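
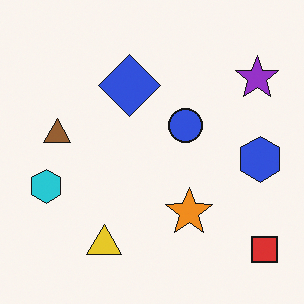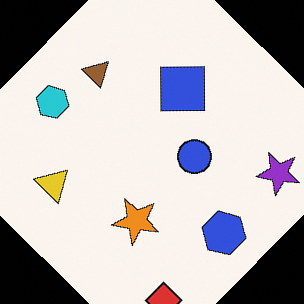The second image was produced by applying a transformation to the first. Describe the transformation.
Rotated clockwise by a large amount — several tens of degrees.

Every shape is tilted by the same angle and the image corners show triangular fill wedges — a whole-image rotation by a non-right angle.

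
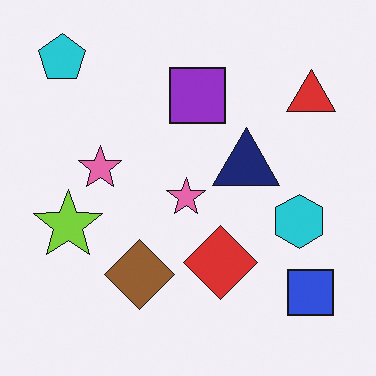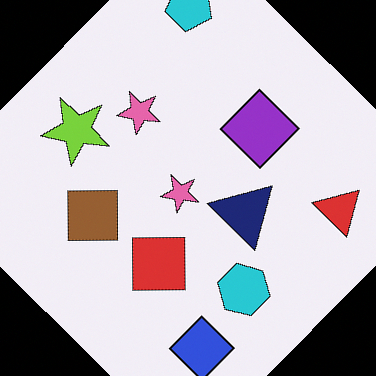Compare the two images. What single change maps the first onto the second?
The transformation is: rotated clockwise by a large amount — several tens of degrees.

Every shape is tilted by the same angle and the image corners show triangular fill wedges — a whole-image rotation by a non-right angle.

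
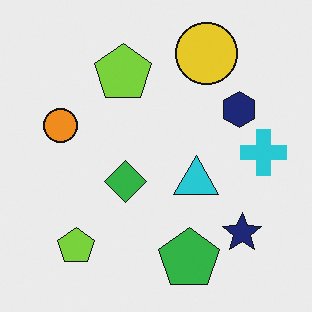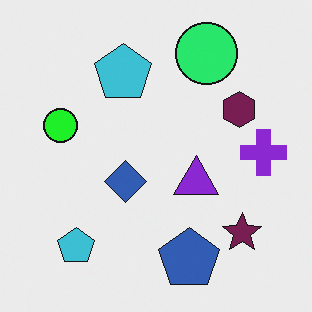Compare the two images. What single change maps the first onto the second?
This is the original image hue-shifted noticeably.

Every shape's color has rotated by the same amount around the hue wheel — a uniform hue shift.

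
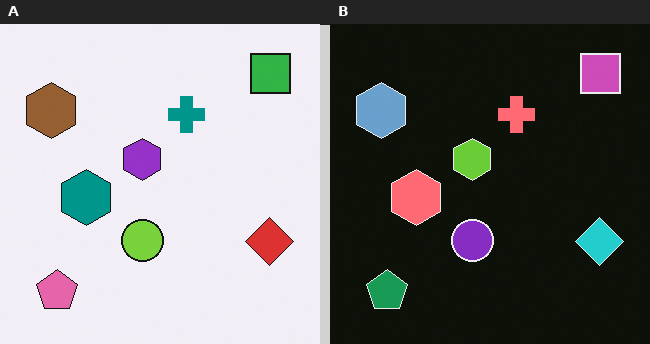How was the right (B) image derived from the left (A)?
The right (B) image is the left (A) color-inverted (negative).

The light background has become dark and every shape's color is its complement — a photographic negative.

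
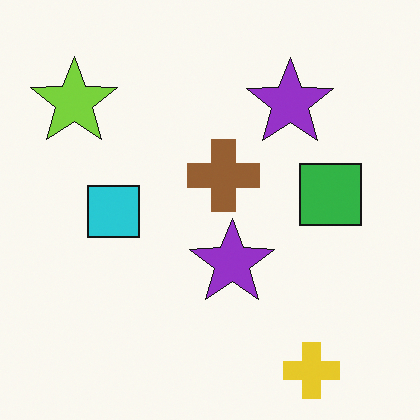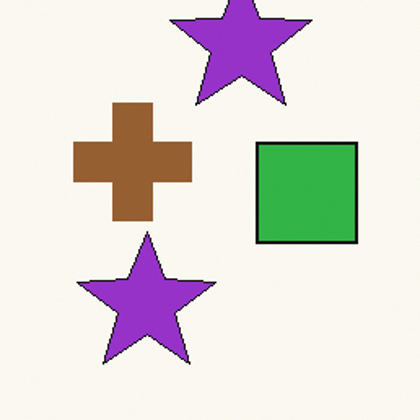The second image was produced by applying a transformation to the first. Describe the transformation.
The second image is the first cropped tightly and scaled back up.

The visible shapes are larger and the field of view is narrower; shapes near the original edges may be partly or wholly outside the frame — a crop-and-rescale.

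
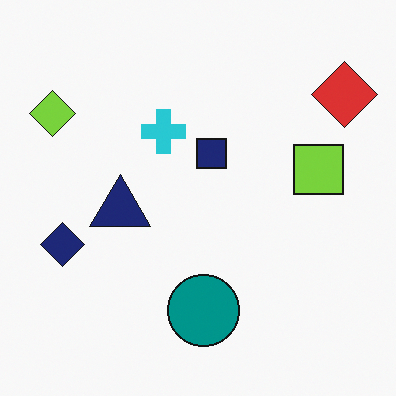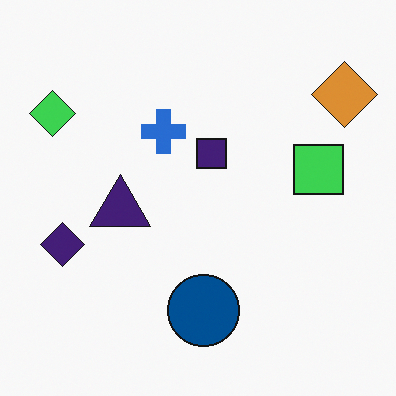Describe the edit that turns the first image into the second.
Hue-shifted by a small amount.

Every shape's color has rotated by the same amount around the hue wheel — a uniform hue shift.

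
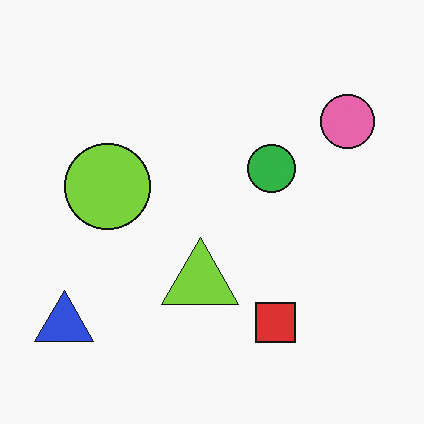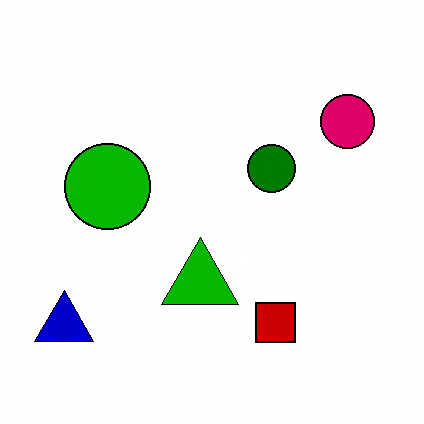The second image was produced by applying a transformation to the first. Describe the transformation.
The image was given much higher contrast.

Tones are pushed away from mid-grey across the whole image — a global contrast change.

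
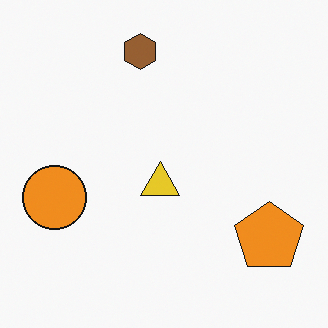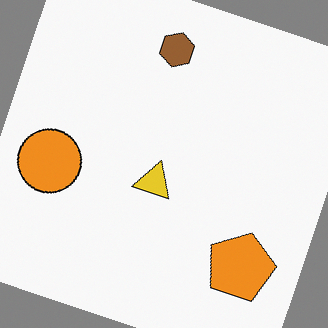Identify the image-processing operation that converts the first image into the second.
The transformation is: rotated clockwise by a clearly visible amount.

Every shape is tilted by the same angle and the image corners show triangular fill wedges — a whole-image rotation by a non-right angle.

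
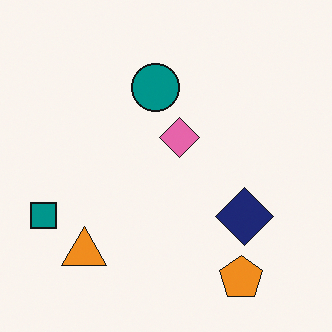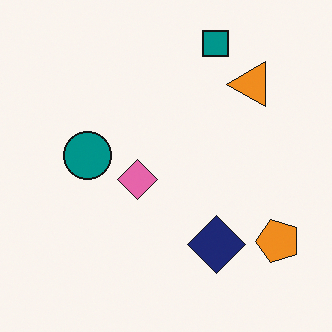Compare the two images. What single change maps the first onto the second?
It was transposed (reflected across the top-left ↔ bottom-right diagonal).

Shapes have swapped their row and column positions — what was in the top-right is now in the bottom-left — a diagonal reflection.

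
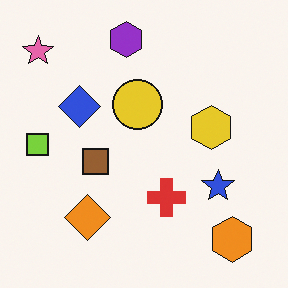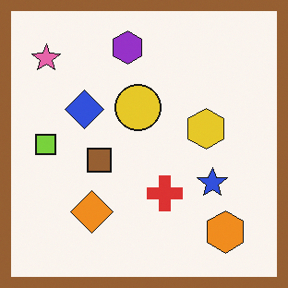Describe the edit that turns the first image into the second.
The image was framed with a brown border.

A solid brown frame runs around the edge of the second image, with the content slightly shrunk inside it.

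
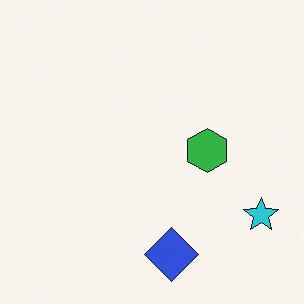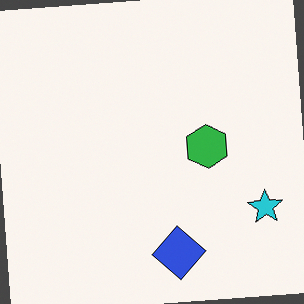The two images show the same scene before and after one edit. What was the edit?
It was rotated counter-clockwise by a slight angle.

Every shape is tilted by the same angle and the image corners show triangular fill wedges — a whole-image rotation by a non-right angle.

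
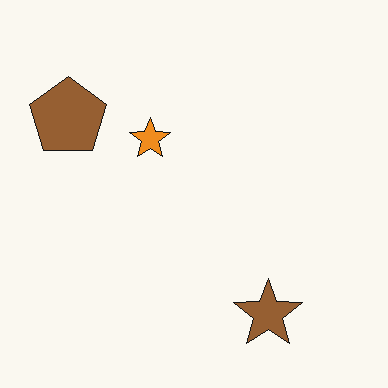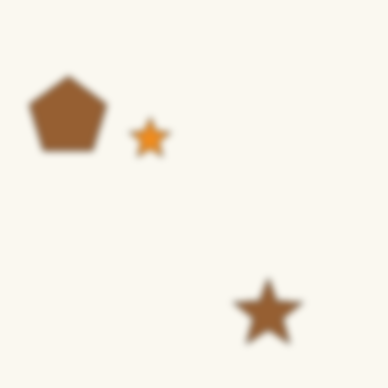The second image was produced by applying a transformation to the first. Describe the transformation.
The image was noticeably gaussian-blurred.

Shape edges and outlines are uniformly softened across the whole image.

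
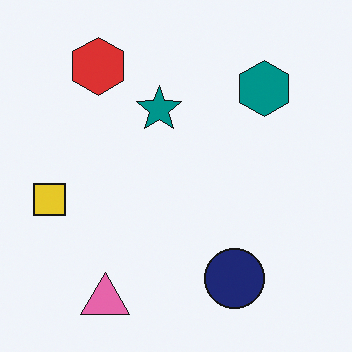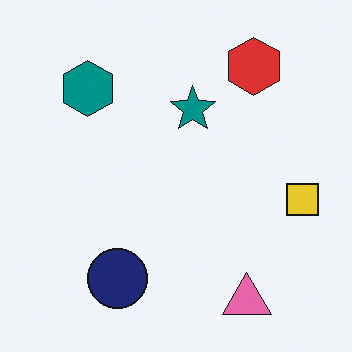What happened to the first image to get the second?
It was flipped horizontally (left ↔ right).

The yellow square is in the left of the first image and the right of the second — shapes on opposite sides of the vertical midline have swapped in a mirror flip.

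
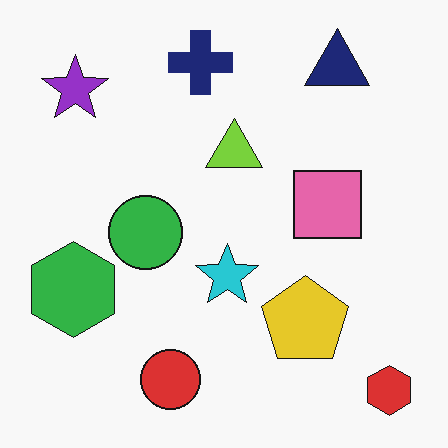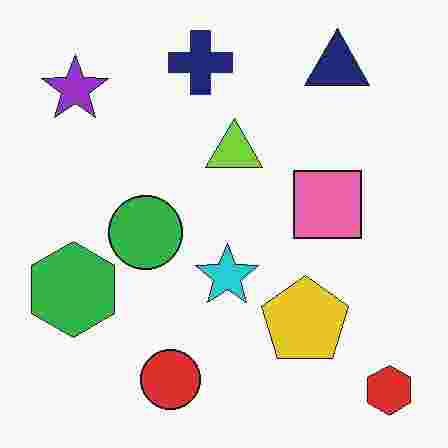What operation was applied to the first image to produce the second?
This is the original image heavily JPEG-compressed with obvious blocking artifacts.

Blocky 8×8 compression artifacts appear around shape edges and the flat background shows ringing — characteristic JPEG degradation.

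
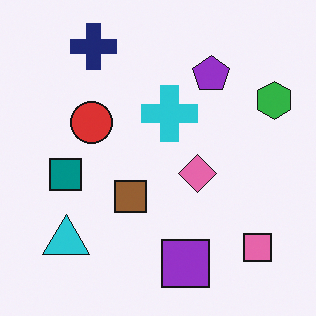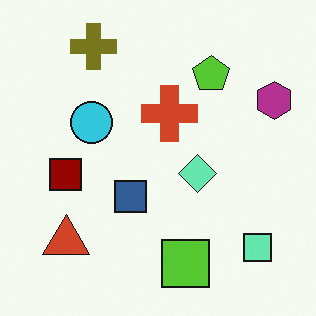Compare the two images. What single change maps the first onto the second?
It was hue-shifted by a large amount.

Every shape's color has rotated by the same amount around the hue wheel — a uniform hue shift.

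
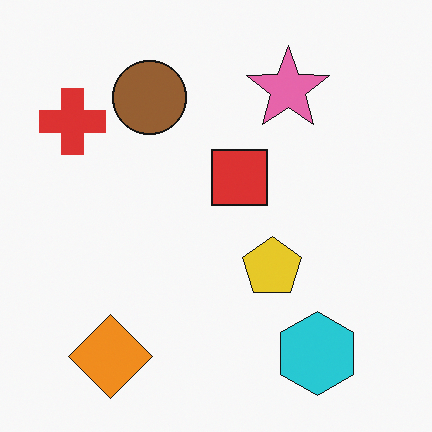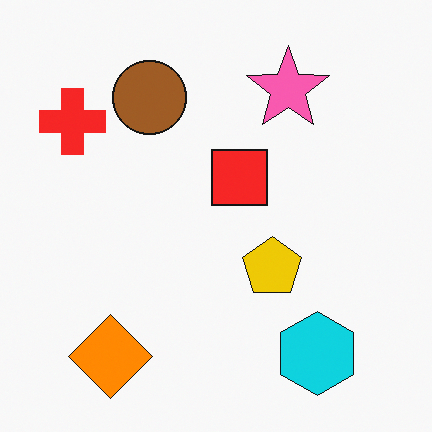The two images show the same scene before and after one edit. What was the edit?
It was slightly oversaturated.

All colors are more vivid — a global saturation change.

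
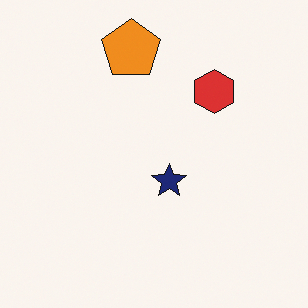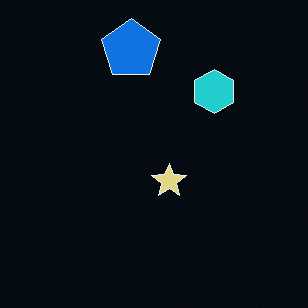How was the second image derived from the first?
This is the original image color-inverted (negative).

The light background has become dark and every shape's color is its complement — a photographic negative.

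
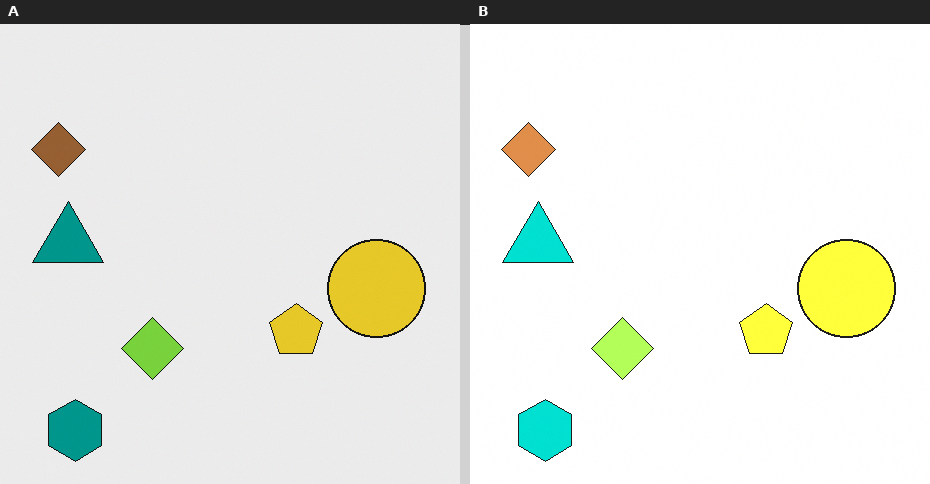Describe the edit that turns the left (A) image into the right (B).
It was substantially brightened.

Every pixel — background and shapes alike — is uniformly brightened.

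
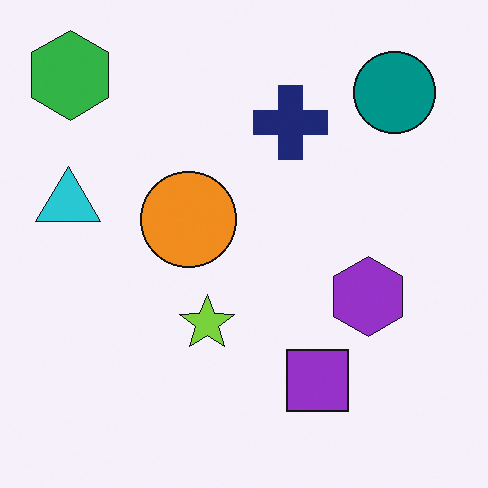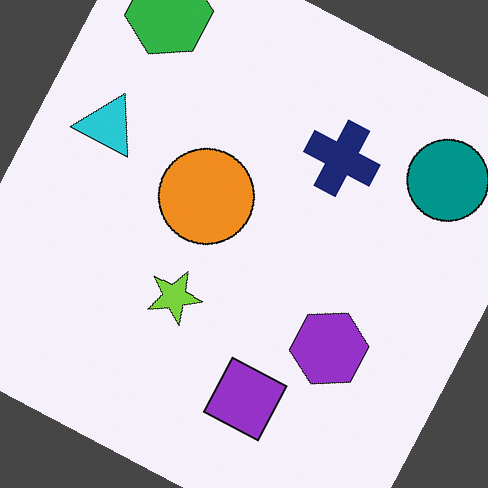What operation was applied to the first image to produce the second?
The second image is the first rotated clockwise by a clearly visible amount.

Every shape is tilted by the same angle and the image corners show triangular fill wedges — a whole-image rotation by a non-right angle.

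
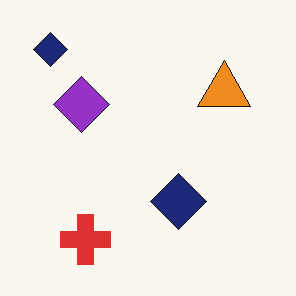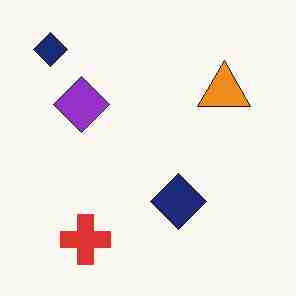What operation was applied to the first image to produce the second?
Heavily JPEG-compressed with obvious blocking artifacts.

Blocky 8×8 compression artifacts appear around shape edges and the flat background shows ringing — characteristic JPEG degradation.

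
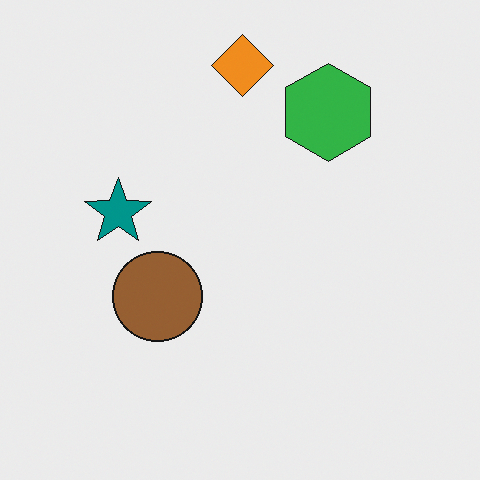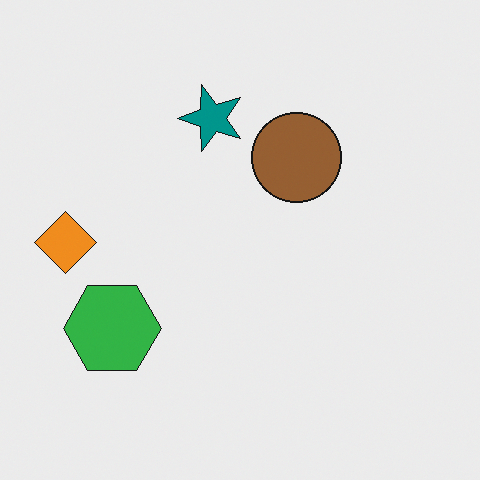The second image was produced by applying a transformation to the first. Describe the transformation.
It was transposed (reflected across the top-left ↔ bottom-right diagonal).

Shapes have swapped their row and column positions — what was in the top-right is now in the bottom-left — a diagonal reflection.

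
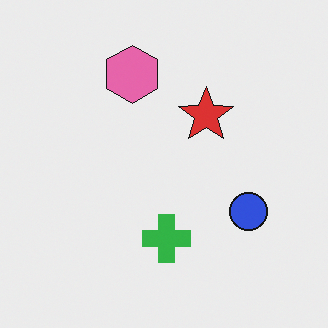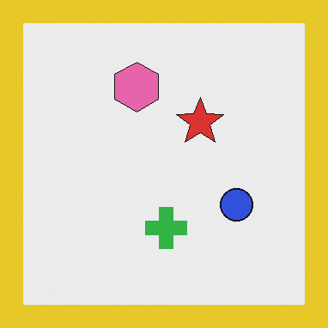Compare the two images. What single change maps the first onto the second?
The second image is the first framed with a yellow border.

A solid yellow frame runs around the edge of the second image, with the content slightly shrunk inside it.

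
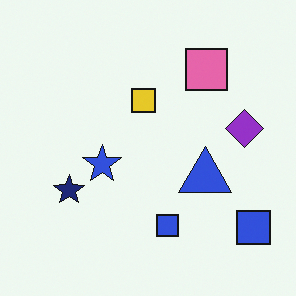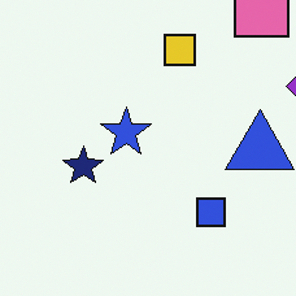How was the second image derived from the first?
This is the original image cropped to a modestly smaller region and rescaled.

The visible shapes are larger and the field of view is narrower; shapes near the original edges may be partly or wholly outside the frame — a crop-and-rescale.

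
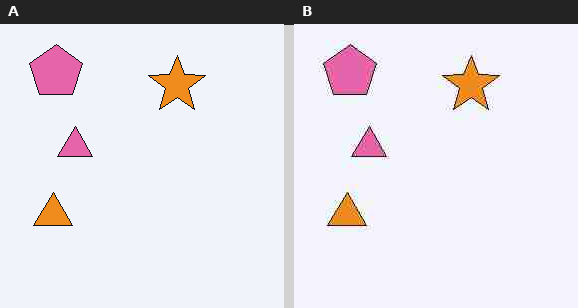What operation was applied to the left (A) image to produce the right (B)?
The transformation is: degraded with heavy JPEG compression.

Blocky 8×8 compression artifacts appear around shape edges and the flat background shows ringing — characteristic JPEG degradation.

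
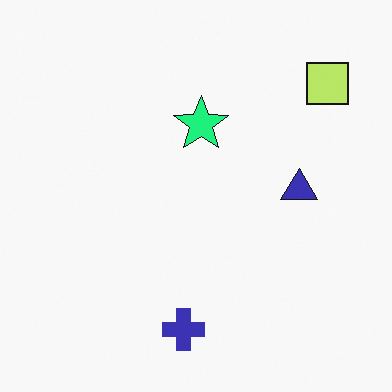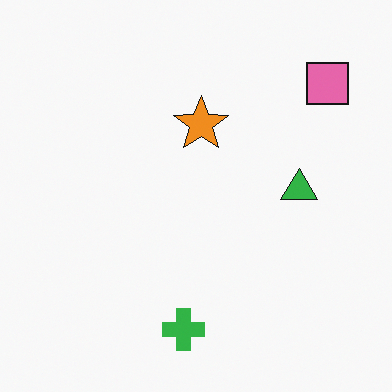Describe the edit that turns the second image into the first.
The transformation is: hue-shifted through roughly a third of the color wheel.

Every shape's color has rotated by the same amount around the hue wheel — a uniform hue shift.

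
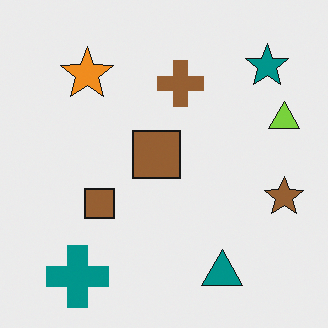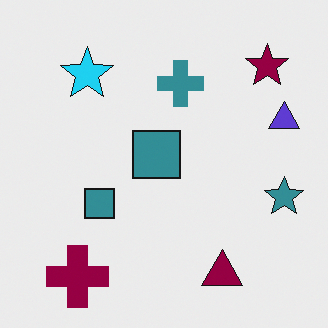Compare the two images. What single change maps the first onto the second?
The image was hue-shifted through roughly half the color wheel.

Every shape's color has rotated by the same amount around the hue wheel — a uniform hue shift.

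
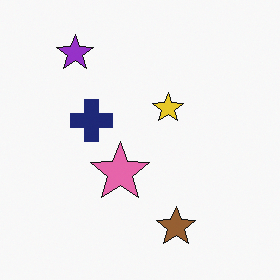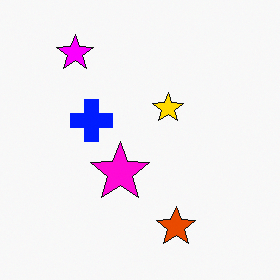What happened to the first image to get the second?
The image was made much more vivid (saturation change).

All colors are more vivid — a global saturation change.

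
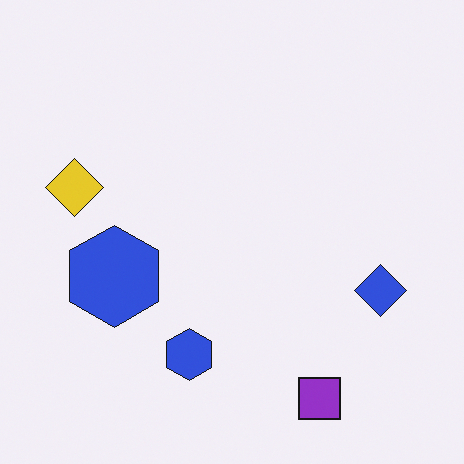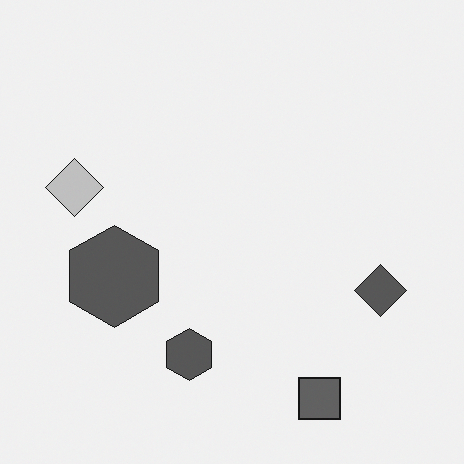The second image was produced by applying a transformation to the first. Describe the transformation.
The second image is the first converted to grayscale.

All color is removed — every shape is now a shade of grey.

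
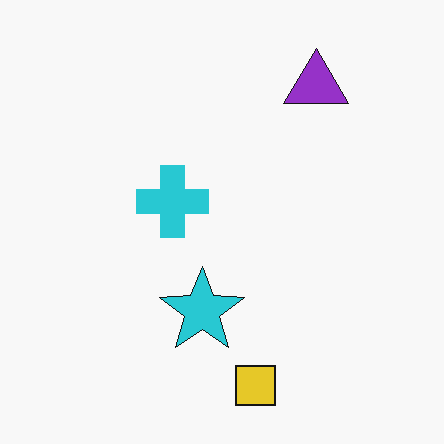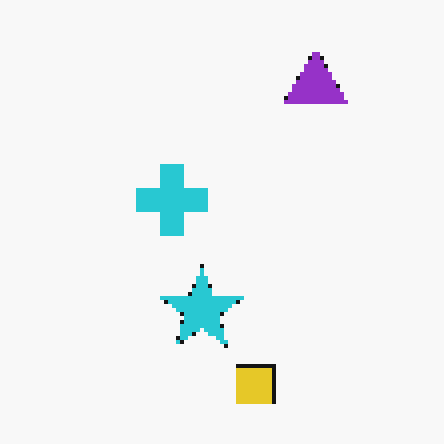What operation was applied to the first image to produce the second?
The second image is the first mildly pixelated.

Shapes are reduced to large square blocks; fine edges and outlines are lost — a downscale-then-upscale (mosaic) effect.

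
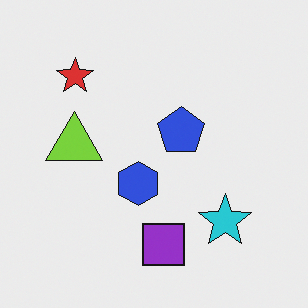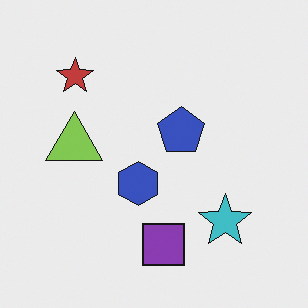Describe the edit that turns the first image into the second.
This is the original image slightly desaturated.

All colors are more muted and greyish — a global saturation change.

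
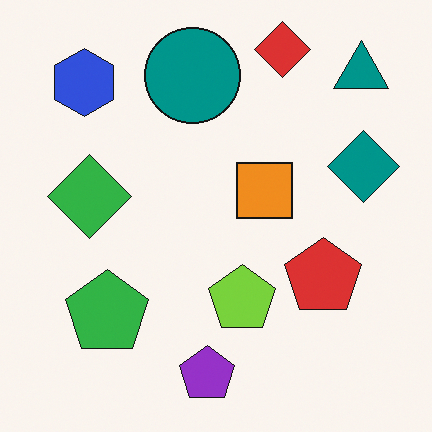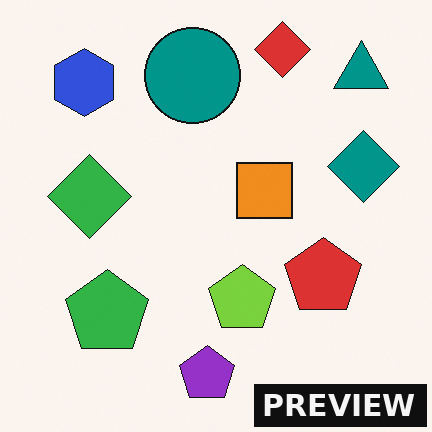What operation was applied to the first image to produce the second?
The transformation is: watermarked with the text "PREVIEW" in the lower-right corner.

A dark label reading "PREVIEW" appears in the lower-right corner.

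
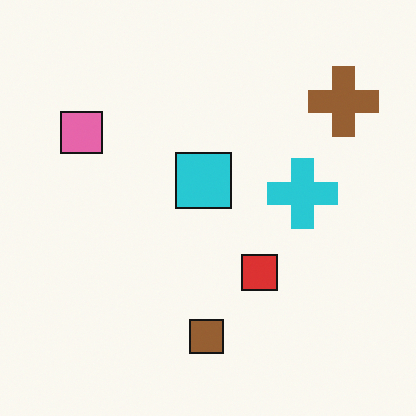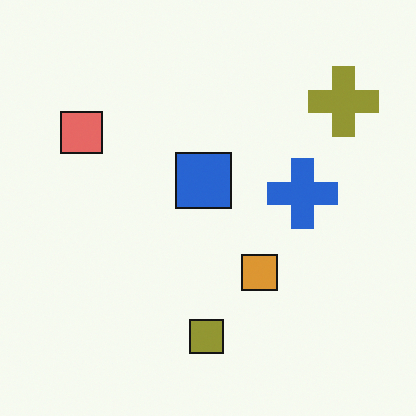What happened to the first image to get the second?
The second image is the first hue-shifted slightly.

Every shape's color has rotated by the same amount around the hue wheel — a uniform hue shift.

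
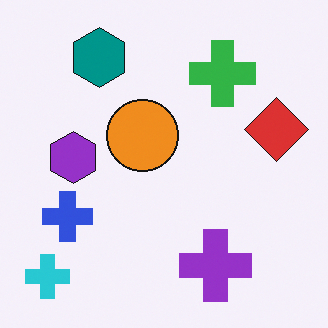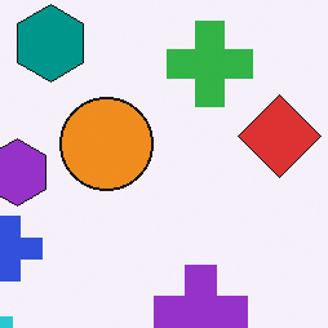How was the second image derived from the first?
The transformation is: cropped to a modestly smaller region and rescaled.

The visible shapes are larger and the field of view is narrower; shapes near the original edges may be partly or wholly outside the frame — a crop-and-rescale.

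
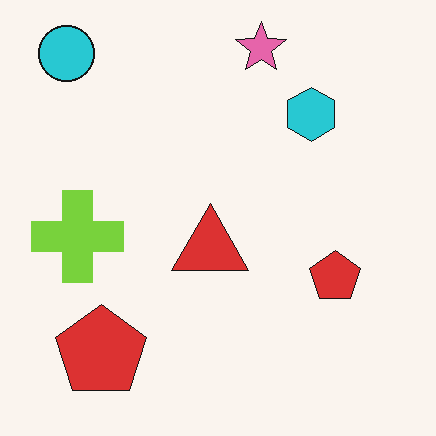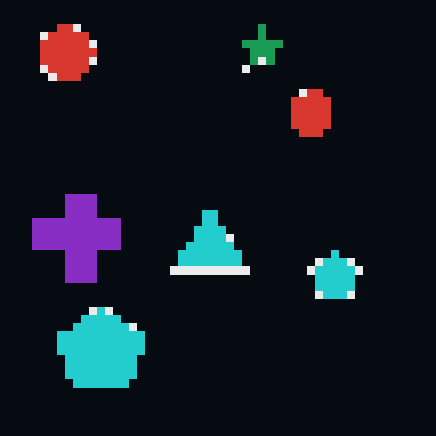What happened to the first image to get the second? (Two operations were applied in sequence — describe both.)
It was moderately pixelated, then color-inverted (negative).

Shapes are reduced to large square blocks; fine edges and outlines are lost — a downscale-then-upscale (mosaic) effect. The light background has become dark and every shape's color is its complement — a photographic negative.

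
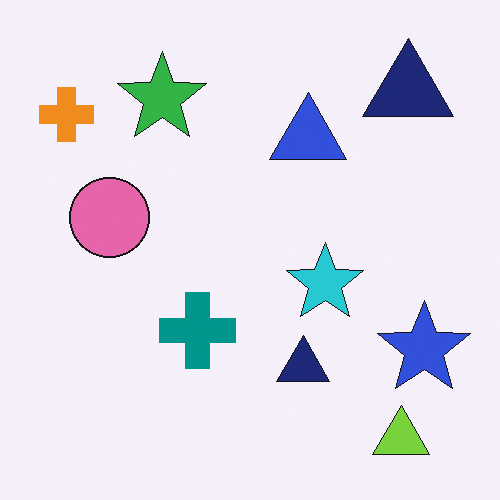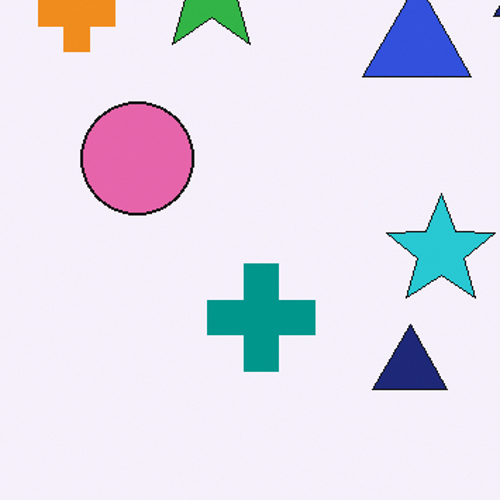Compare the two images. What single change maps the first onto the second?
It was cropped slightly and scaled back up.

The visible shapes are larger and the field of view is narrower; shapes near the original edges may be partly or wholly outside the frame — a crop-and-rescale.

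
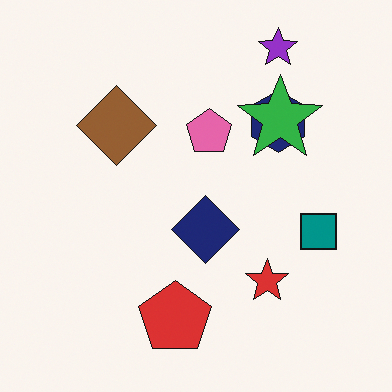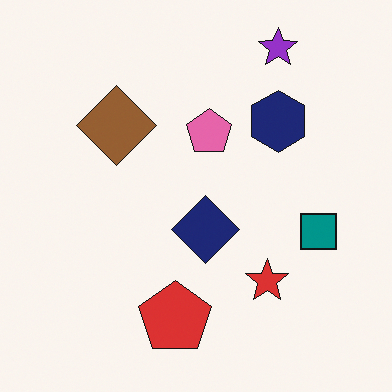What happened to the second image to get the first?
The image was overlaid with an additional green star.

A green star appears in the first image that is absent from the second.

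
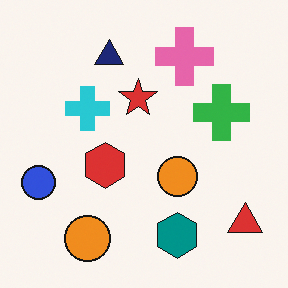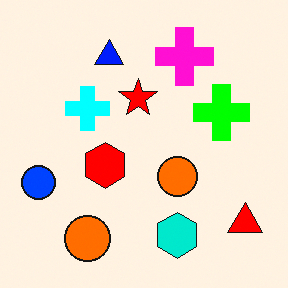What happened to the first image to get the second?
It was heavily oversaturated.

All colors are more vivid — a global saturation change.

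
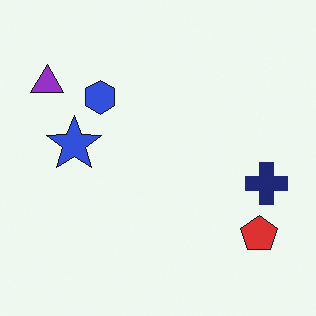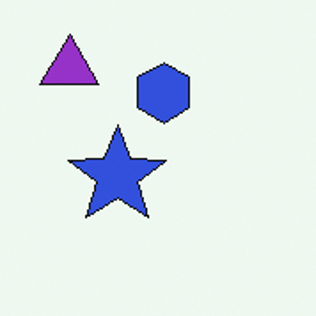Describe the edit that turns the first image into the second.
The second image is the first cropped to a noticeably smaller region and rescaled.

The visible shapes are larger and the field of view is narrower; shapes near the original edges may be partly or wholly outside the frame — a crop-and-rescale.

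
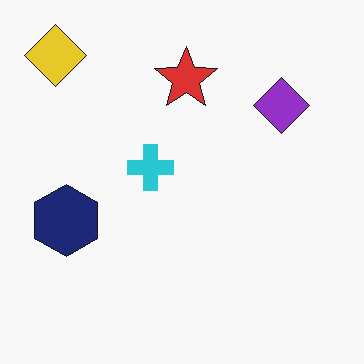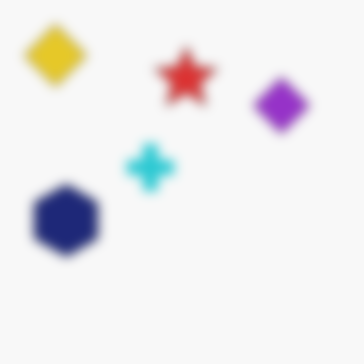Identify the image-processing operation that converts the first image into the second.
The second image is the first heavily blurred.

Shape edges and outlines are uniformly softened across the whole image.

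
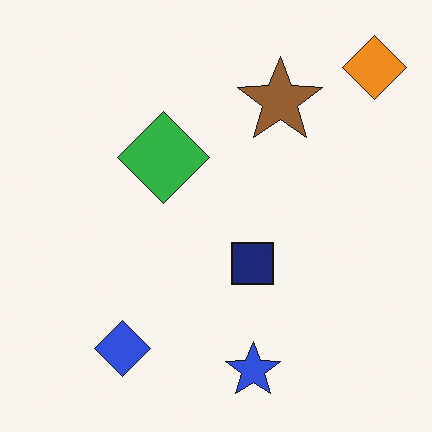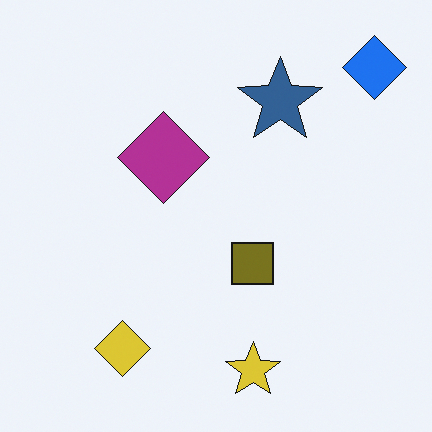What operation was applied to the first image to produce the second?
The transformation is: hue-shifted by a large amount.

Every shape's color has rotated by the same amount around the hue wheel — a uniform hue shift.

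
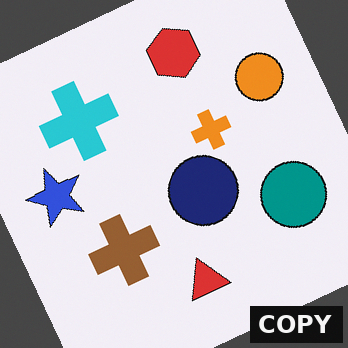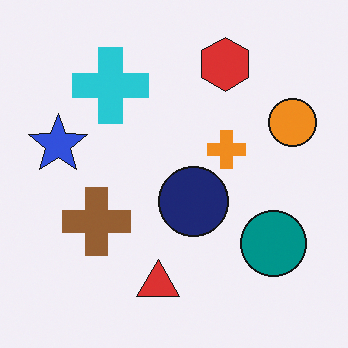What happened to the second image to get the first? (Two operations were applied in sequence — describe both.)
Rotated counter-clockwise by a clearly visible amount, then watermarked with the text "COPY" in the lower-right corner.

Every shape is tilted by the same angle and the image corners show triangular fill wedges — a whole-image rotation by a non-right angle. A dark label reading "COPY" appears in the lower-right corner.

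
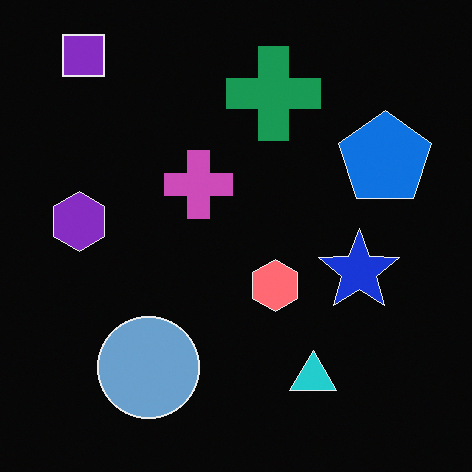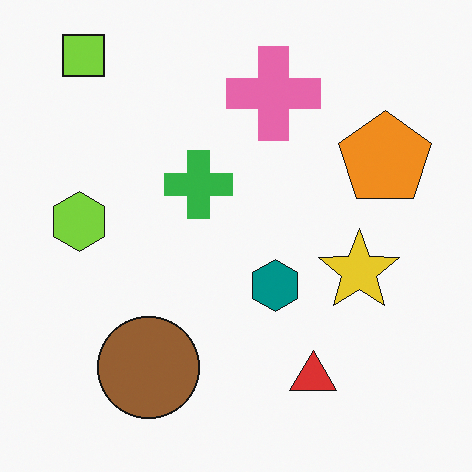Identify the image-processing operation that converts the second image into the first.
The first image is the second color-inverted (negative).

The light background has become dark and every shape's color is its complement — a photographic negative.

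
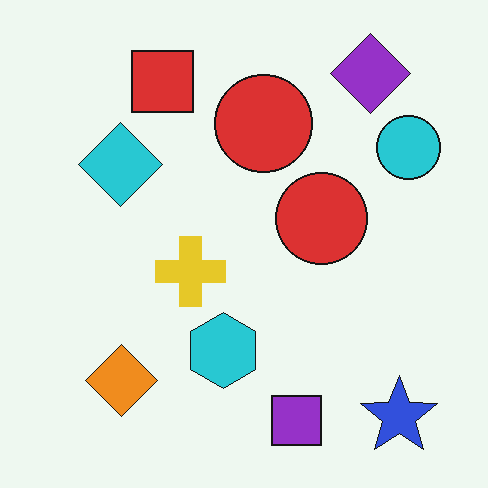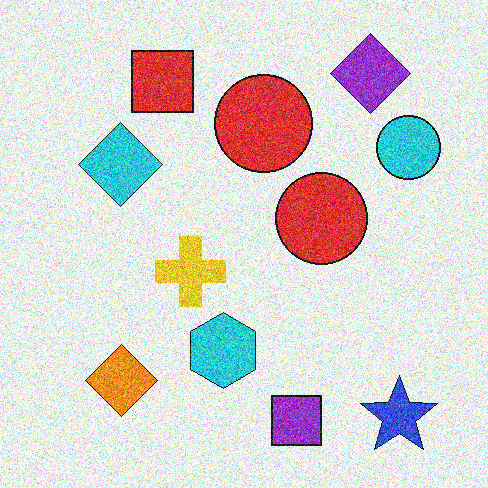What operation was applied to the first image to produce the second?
The transformation is: degraded with heavy additive noise.

Random speckle covers the whole image, including the flat background.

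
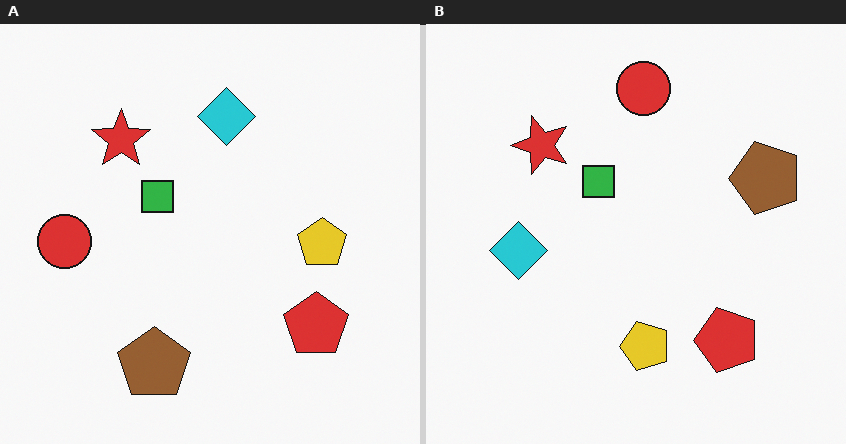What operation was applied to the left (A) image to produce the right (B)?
The transformation is: transposed (reflected across the top-left ↔ bottom-right diagonal).

Shapes have swapped their row and column positions — what was in the top-right is now in the bottom-left — a diagonal reflection.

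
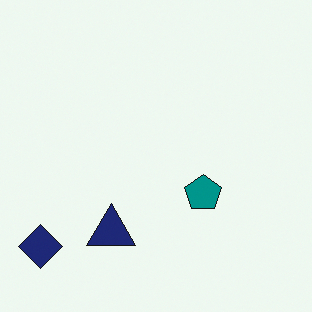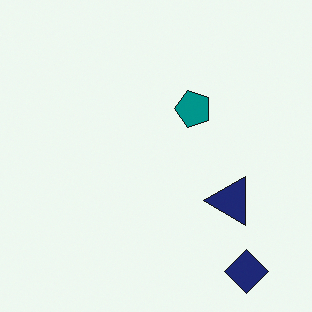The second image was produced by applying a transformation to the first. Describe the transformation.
The second image is the first rotated 90° counter-clockwise.

The navy diamond sits in the bottom-left of the first image and the bottom-right of the second — consistent with a whole-image 90° counter-clockwise rotation.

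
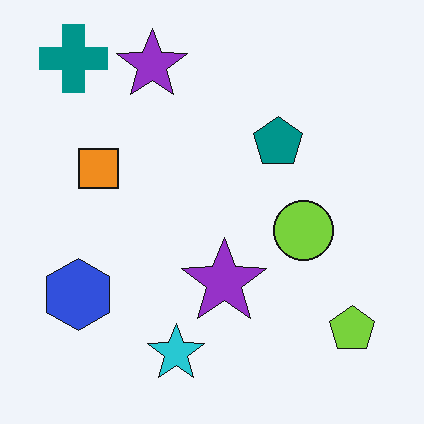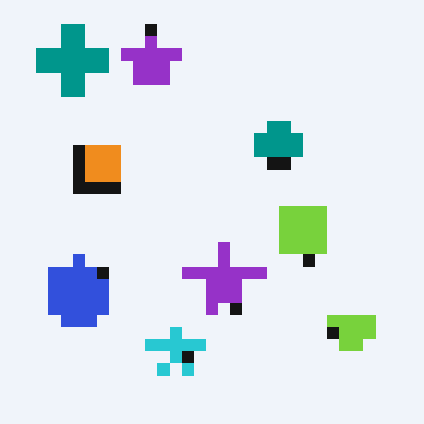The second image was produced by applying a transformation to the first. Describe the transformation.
The transformation is: coarsely pixelated.

Shapes are reduced to large square blocks; fine edges and outlines are lost — a downscale-then-upscale (mosaic) effect.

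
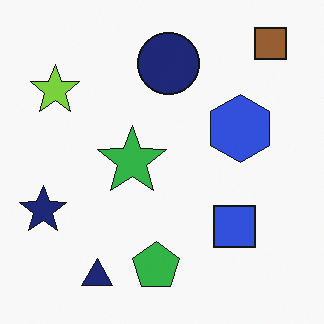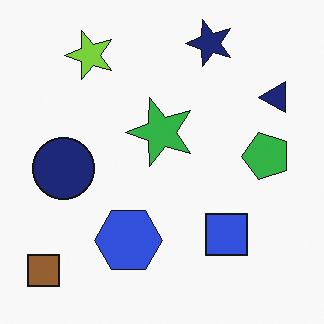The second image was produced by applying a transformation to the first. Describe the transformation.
It was transposed (reflected across the top-left ↔ bottom-right diagonal).

Shapes have swapped their row and column positions — what was in the top-right is now in the bottom-left — a diagonal reflection.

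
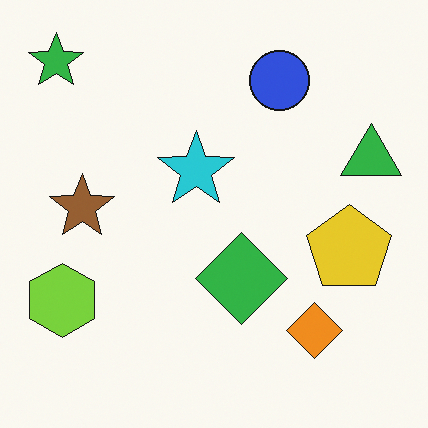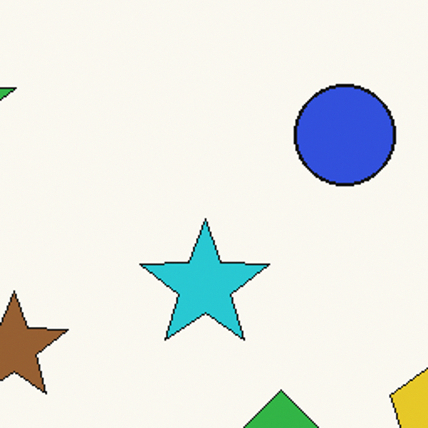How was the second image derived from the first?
The transformation is: cropped to a noticeably smaller region and rescaled.

The visible shapes are larger and the field of view is narrower; shapes near the original edges may be partly or wholly outside the frame — a crop-and-rescale.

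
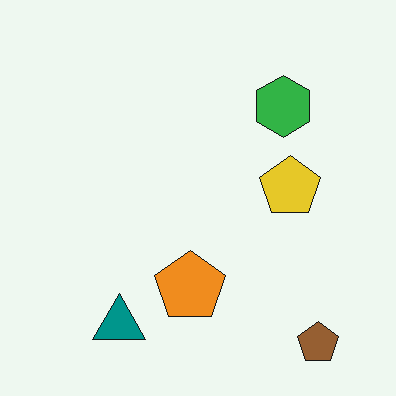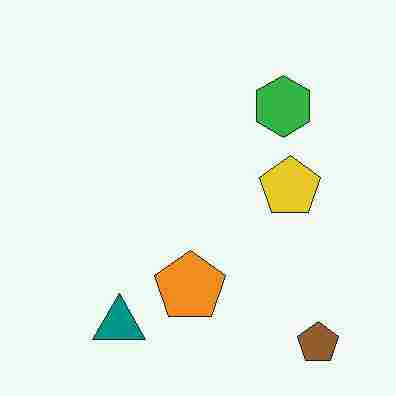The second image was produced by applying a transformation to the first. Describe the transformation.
The image was heavily JPEG-compressed with obvious blocking artifacts.

Blocky 8×8 compression artifacts appear around shape edges and the flat background shows ringing — characteristic JPEG degradation.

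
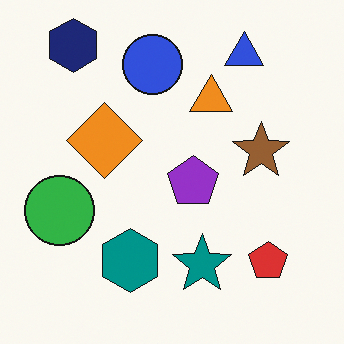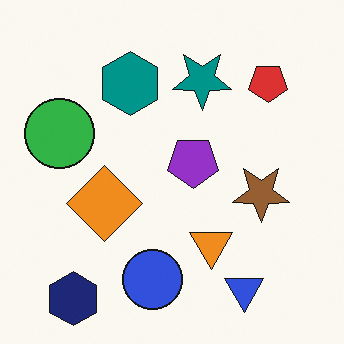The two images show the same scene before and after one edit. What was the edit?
The second image is the first flipped vertically (top ↔ bottom).

The navy hexagon is in the top-left of the first image and the bottom-left of the second — shapes on opposite sides of the horizontal midline have swapped in a mirror flip.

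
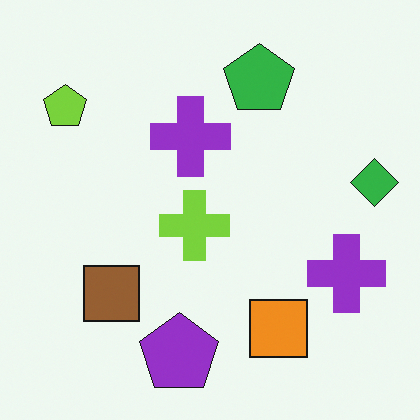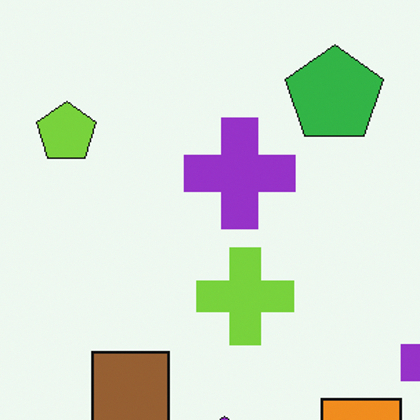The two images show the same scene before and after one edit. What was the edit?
The transformation is: cropped to a modestly smaller region and rescaled.

The visible shapes are larger and the field of view is narrower; shapes near the original edges may be partly or wholly outside the frame — a crop-and-rescale.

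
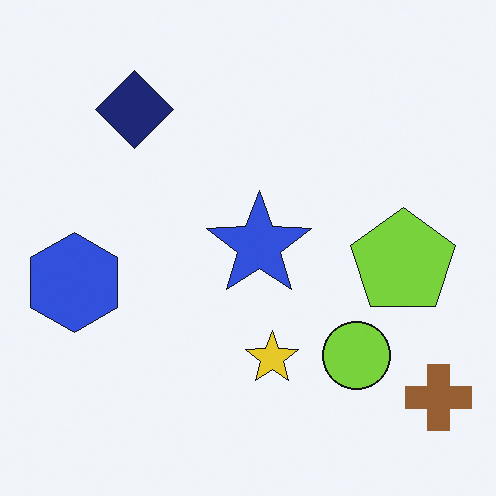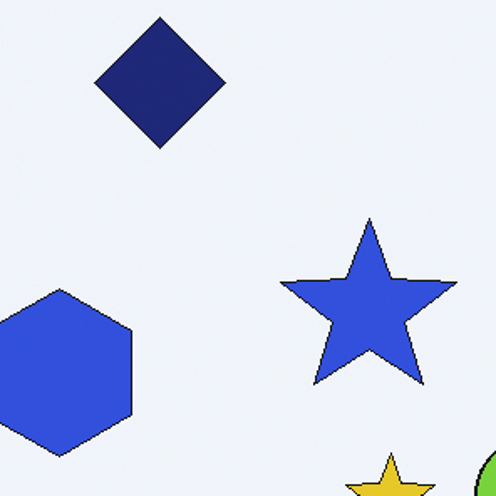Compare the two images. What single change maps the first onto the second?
The transformation is: cropped tightly and scaled back up.

The visible shapes are larger and the field of view is narrower; shapes near the original edges may be partly or wholly outside the frame — a crop-and-rescale.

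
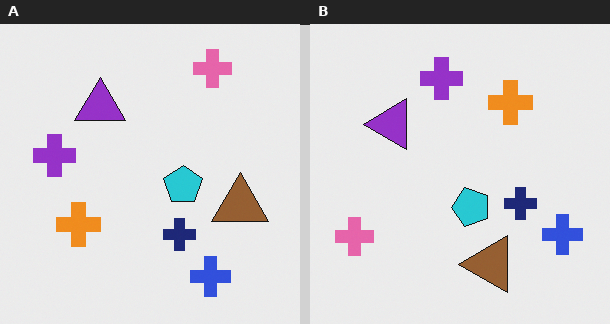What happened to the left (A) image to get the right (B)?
It was transposed (reflected across the top-left ↔ bottom-right diagonal).

Shapes have swapped their row and column positions — what was in the top-right is now in the bottom-left — a diagonal reflection.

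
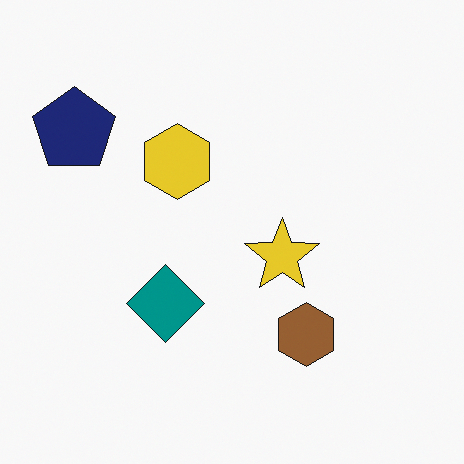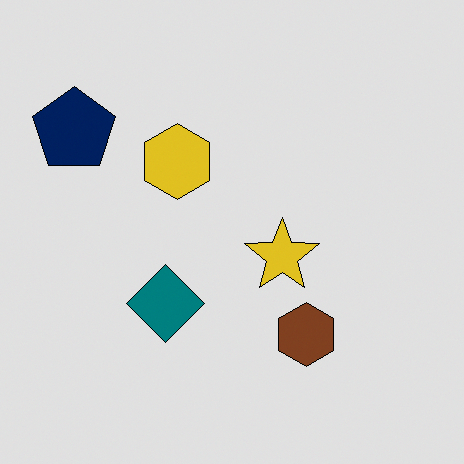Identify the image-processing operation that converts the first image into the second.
The second image is the first moderately posterized.

Each flat color has snapped to a coarser quantized level — most visibly, the near-white background has dropped to a flat grey.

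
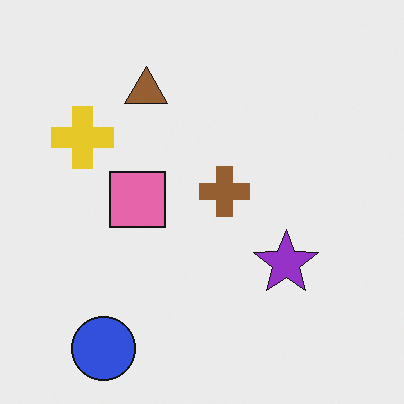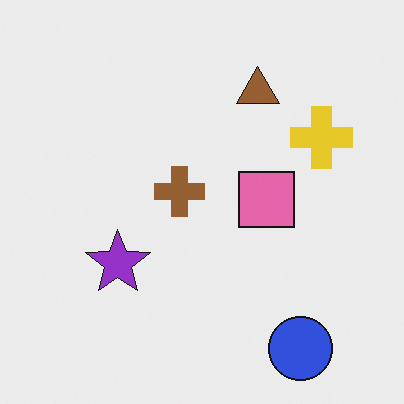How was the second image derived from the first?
Flipped horizontally (left ↔ right).

The yellow cross is in the left of the first image and the right of the second — shapes on opposite sides of the vertical midline have swapped in a mirror flip.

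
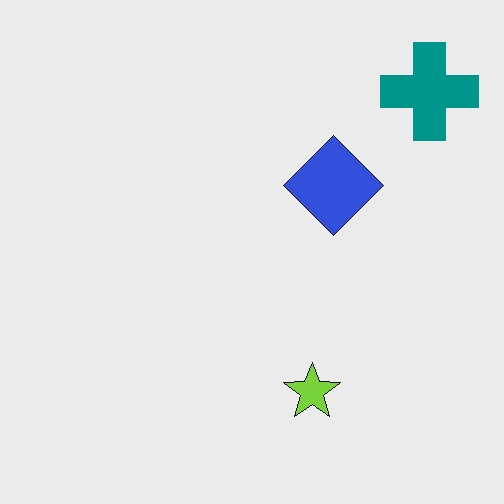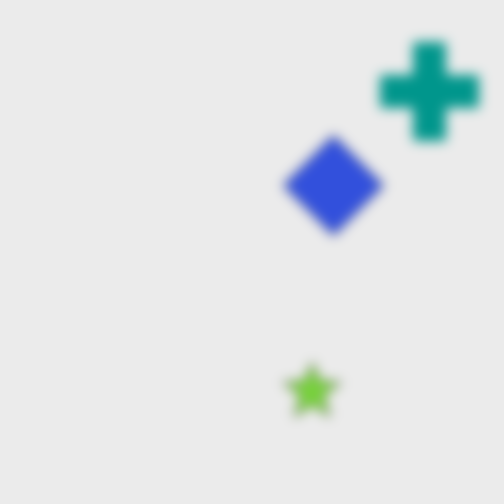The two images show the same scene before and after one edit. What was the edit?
It was heavily blurred.

Shape edges and outlines are uniformly softened across the whole image.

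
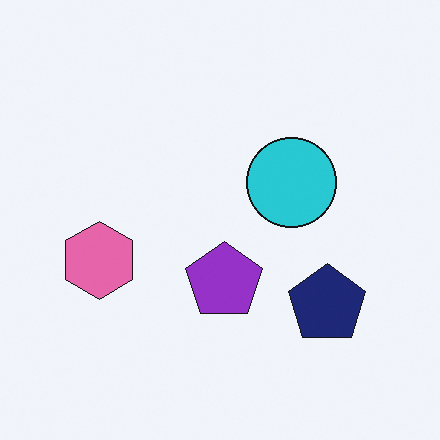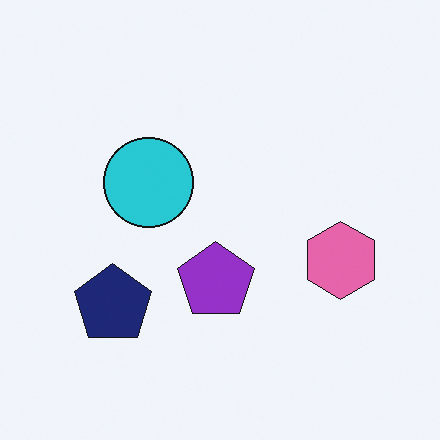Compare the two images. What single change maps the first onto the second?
Flipped horizontally (left ↔ right).

The pink hexagon is in the left of the first image and the right of the second — shapes on opposite sides of the vertical midline have swapped in a mirror flip.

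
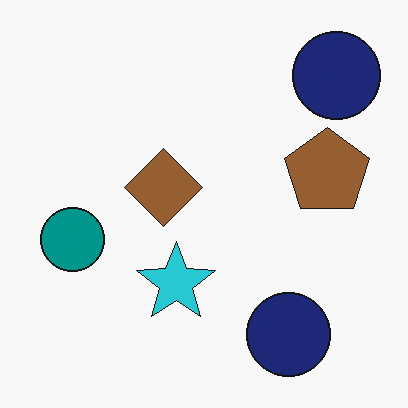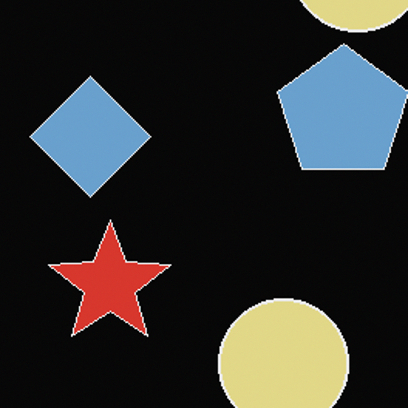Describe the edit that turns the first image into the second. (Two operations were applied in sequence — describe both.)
It was color-inverted (negative), then cropped to a modestly smaller region and rescaled.

The light background has become dark and every shape's color is its complement — a photographic negative. The visible shapes are larger and the field of view is narrower; shapes near the original edges may be partly or wholly outside the frame — a crop-and-rescale.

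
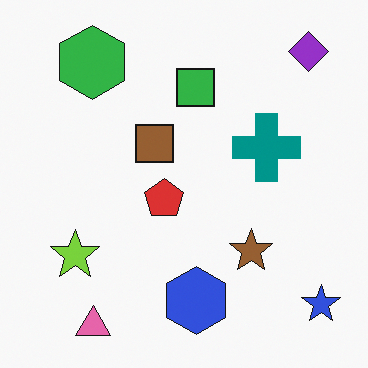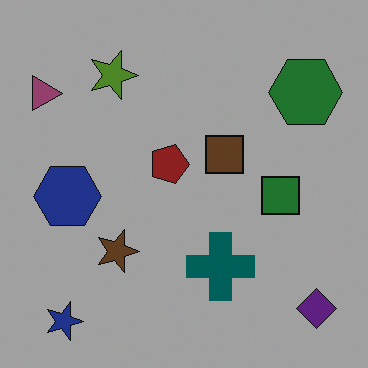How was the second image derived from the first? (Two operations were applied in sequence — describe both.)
It was noticeably darkened, then rotated 90° clockwise.

Every pixel — background and shapes alike — is uniformly darkened. The blue star sits in the bottom-right of the first image and the bottom-left of the second — consistent with a whole-image 90° clockwise rotation.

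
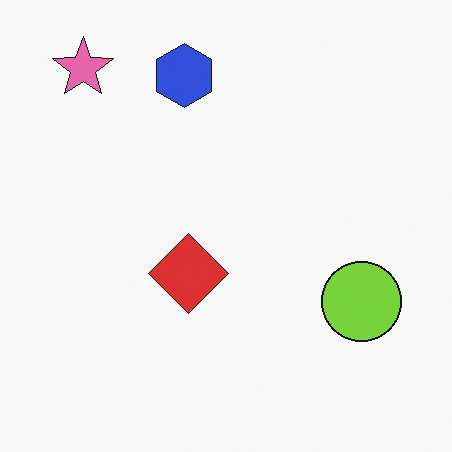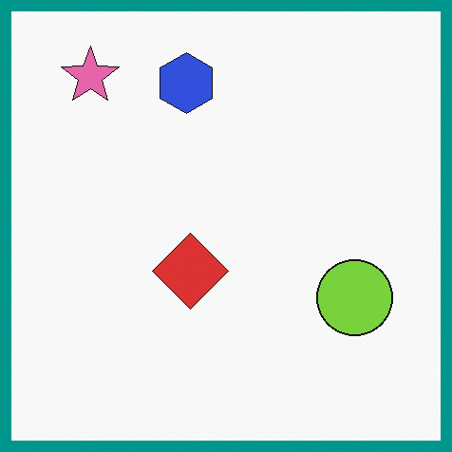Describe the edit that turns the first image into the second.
It was framed with a teal border.

A solid teal frame runs around the edge of the second image, with the content slightly shrunk inside it.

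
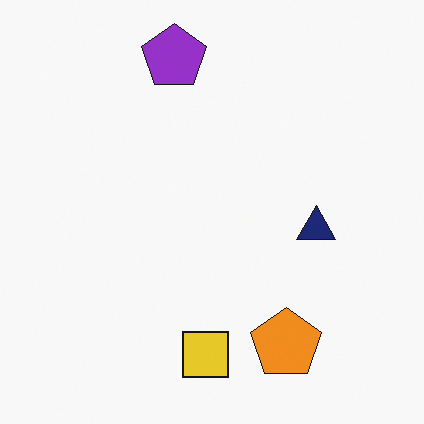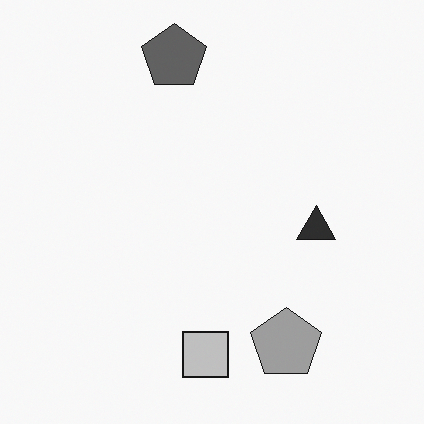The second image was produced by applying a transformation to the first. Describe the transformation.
The image was converted to grayscale.

All color is removed — every shape is now a shade of grey.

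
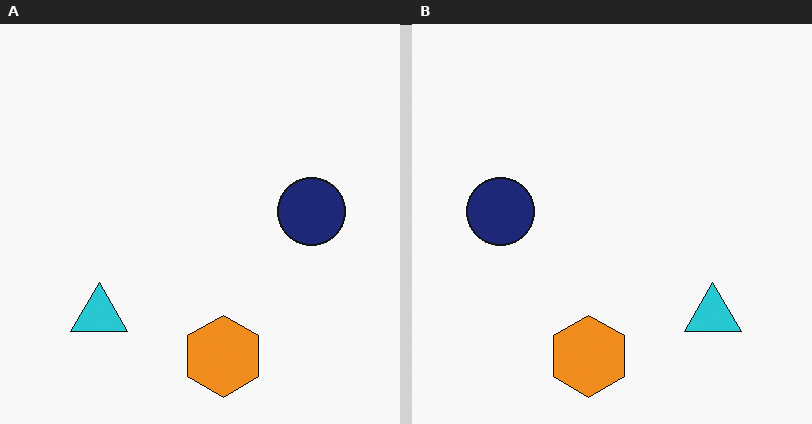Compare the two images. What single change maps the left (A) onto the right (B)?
This is the original image flipped horizontally (left ↔ right).

The navy circle is in the right of the left (A) image and the left of the right (B) — shapes on opposite sides of the vertical midline have swapped in a mirror flip.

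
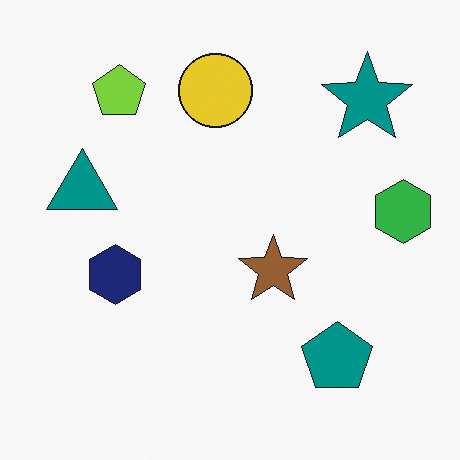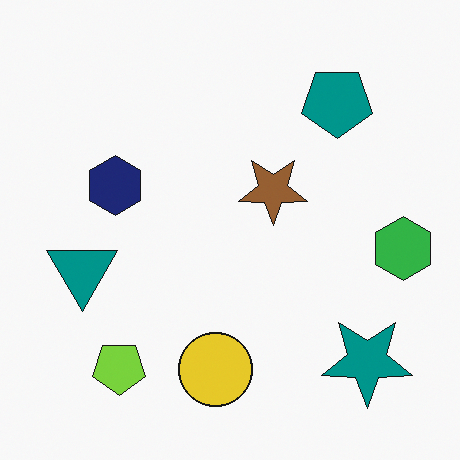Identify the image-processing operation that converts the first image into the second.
The image was flipped vertically (top ↔ bottom).

The yellow circle is in the top of the first image and the bottom of the second — shapes on opposite sides of the horizontal midline have swapped in a mirror flip.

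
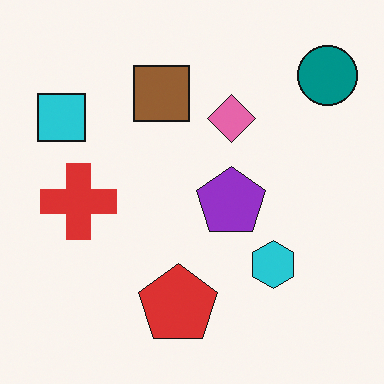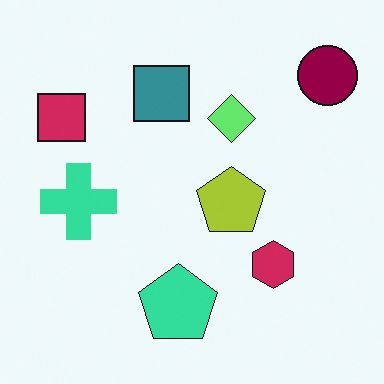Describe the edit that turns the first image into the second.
The image was hue-shifted through roughly half the color wheel.

Every shape's color has rotated by the same amount around the hue wheel — a uniform hue shift.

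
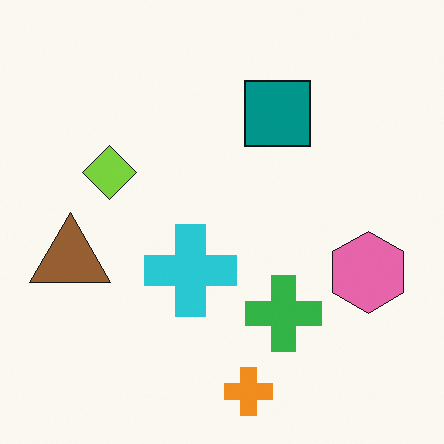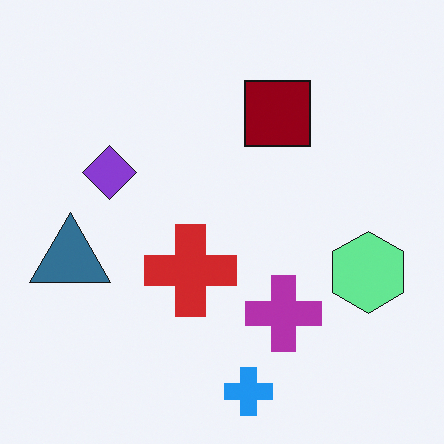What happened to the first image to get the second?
Hue-shifted by a large amount.

Every shape's color has rotated by the same amount around the hue wheel — a uniform hue shift.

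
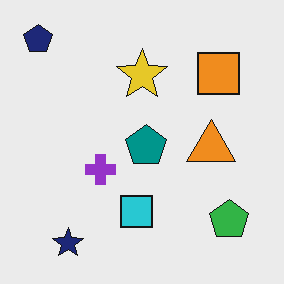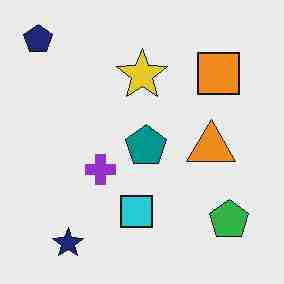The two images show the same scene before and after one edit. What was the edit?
It was degraded with heavy JPEG compression.

Blocky 8×8 compression artifacts appear around shape edges and the flat background shows ringing — characteristic JPEG degradation.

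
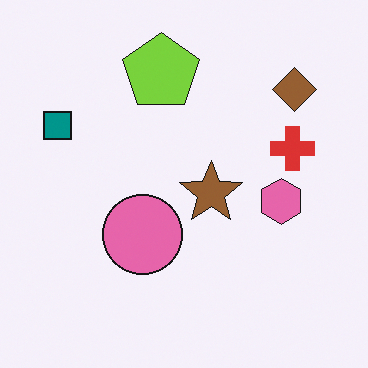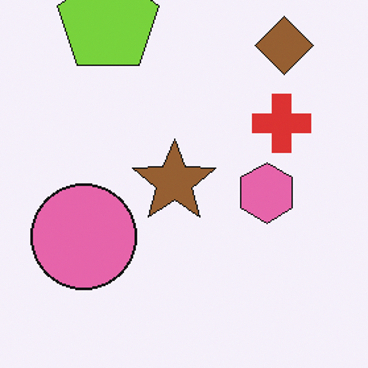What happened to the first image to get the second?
The image was cropped slightly and scaled back up.

The visible shapes are larger and the field of view is narrower; shapes near the original edges may be partly or wholly outside the frame — a crop-and-rescale.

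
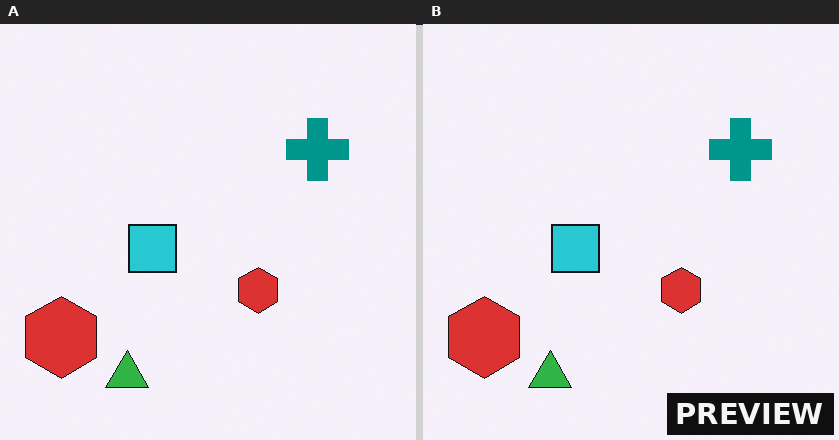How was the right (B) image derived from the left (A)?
The right (B) image is the left (A) watermarked with the text "PREVIEW" in the lower-right corner.

A dark label reading "PREVIEW" appears in the lower-right corner.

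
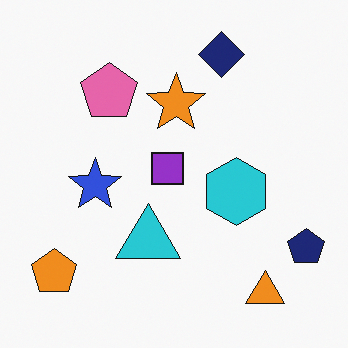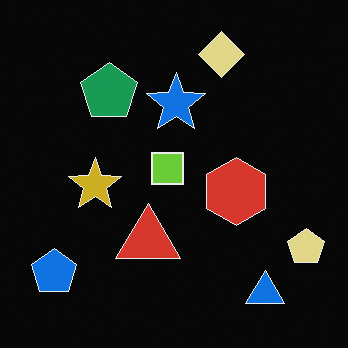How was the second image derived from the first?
Color-inverted (negative).

The light background has become dark and every shape's color is its complement — a photographic negative.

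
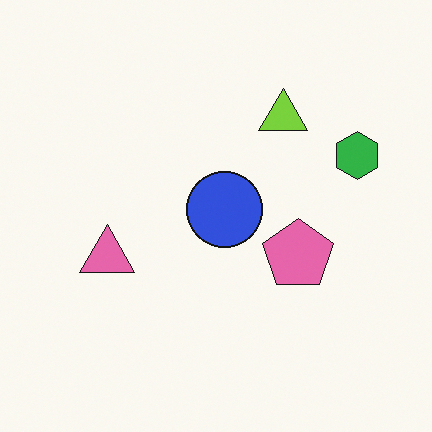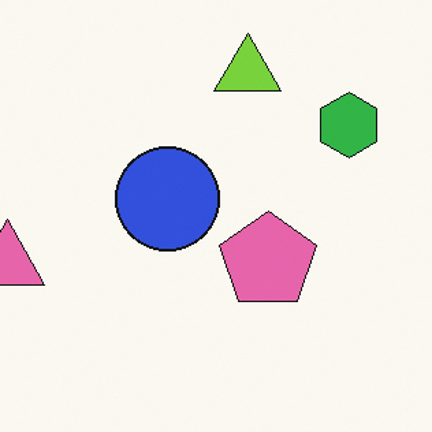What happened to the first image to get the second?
The image was cropped slightly and scaled back up.

The visible shapes are larger and the field of view is narrower; shapes near the original edges may be partly or wholly outside the frame — a crop-and-rescale.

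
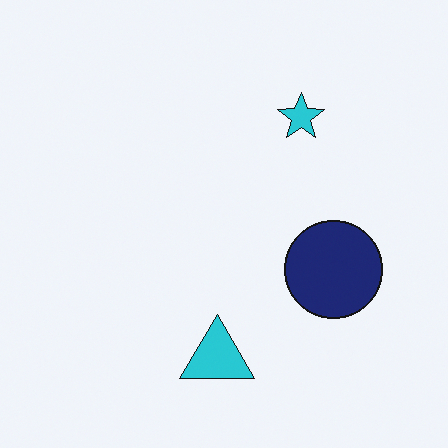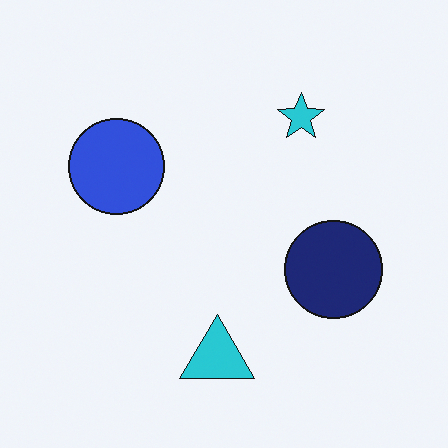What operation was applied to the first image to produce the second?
It was overlaid with an additional blue circle.

A blue circle appears in the second image that is absent from the first.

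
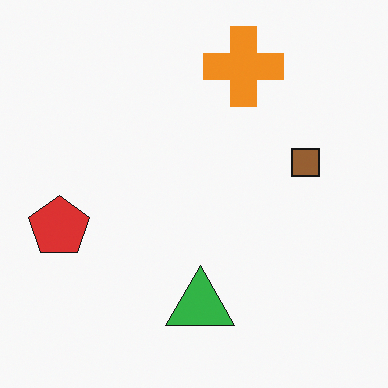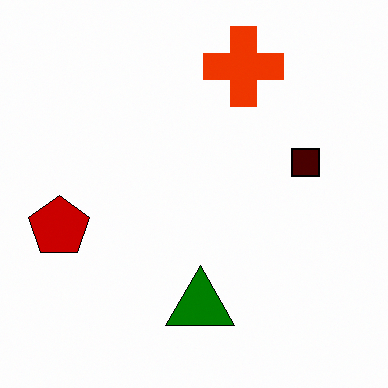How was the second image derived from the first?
The image was boosted in contrast.

Tones are pushed away from mid-grey across the whole image — a global contrast change.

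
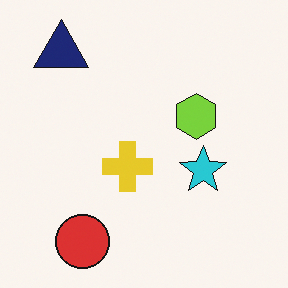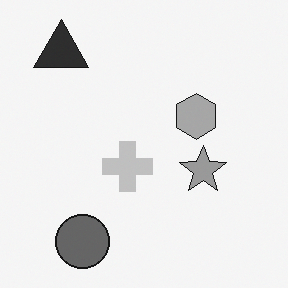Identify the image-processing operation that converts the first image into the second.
It was converted to grayscale.

All color is removed — every shape is now a shade of grey.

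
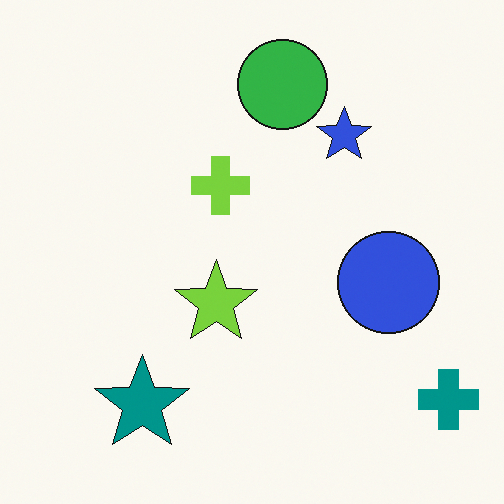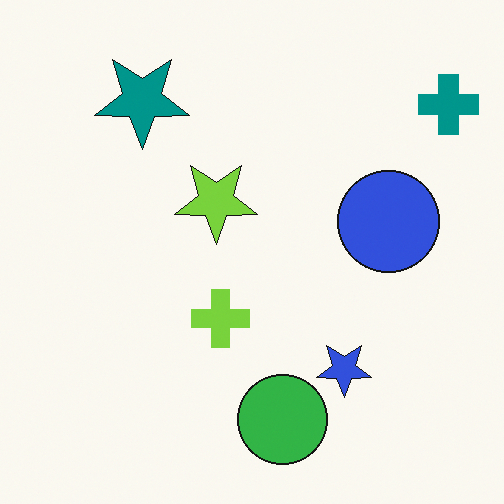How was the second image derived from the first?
The transformation is: flipped vertically (top ↔ bottom).

The green circle is in the top of the first image and the bottom of the second — shapes on opposite sides of the horizontal midline have swapped in a mirror flip.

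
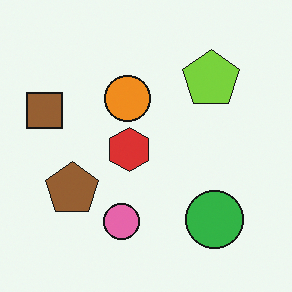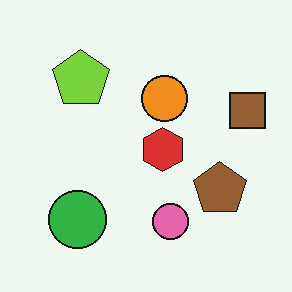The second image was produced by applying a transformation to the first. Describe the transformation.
The second image is the first flipped horizontally (left ↔ right).

The brown square is in the left of the first image and the right of the second — shapes on opposite sides of the vertical midline have swapped in a mirror flip.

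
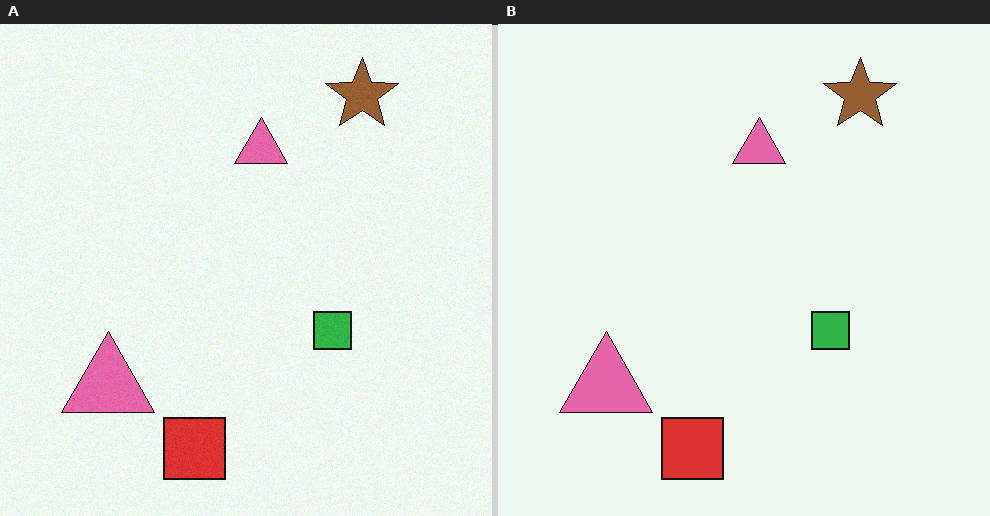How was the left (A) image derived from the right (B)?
It was degraded with a light layer of grain.

Random speckle covers the whole image, including the flat background.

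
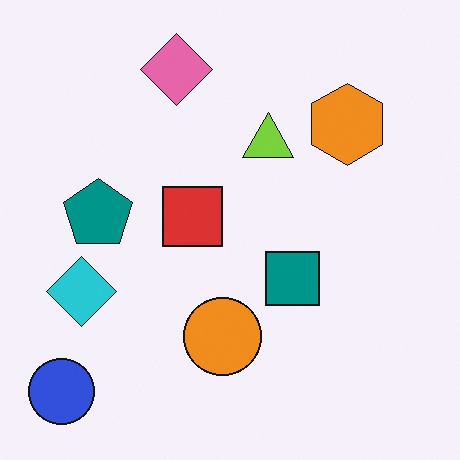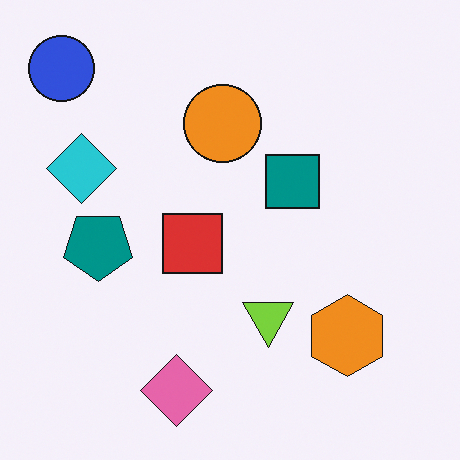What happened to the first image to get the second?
The transformation is: flipped vertically (top ↔ bottom).

The pink diamond is in the top of the first image and the bottom of the second — shapes on opposite sides of the horizontal midline have swapped in a mirror flip.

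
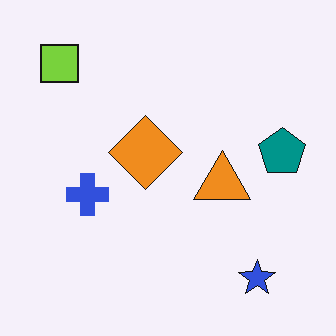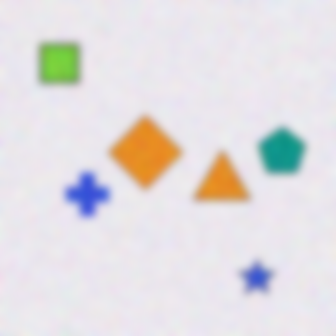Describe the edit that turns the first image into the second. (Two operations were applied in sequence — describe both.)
Degraded with strong gaussian noise, then moderately blurred.

Random speckle covers the whole image, including the flat background. Shape edges and outlines are uniformly softened across the whole image.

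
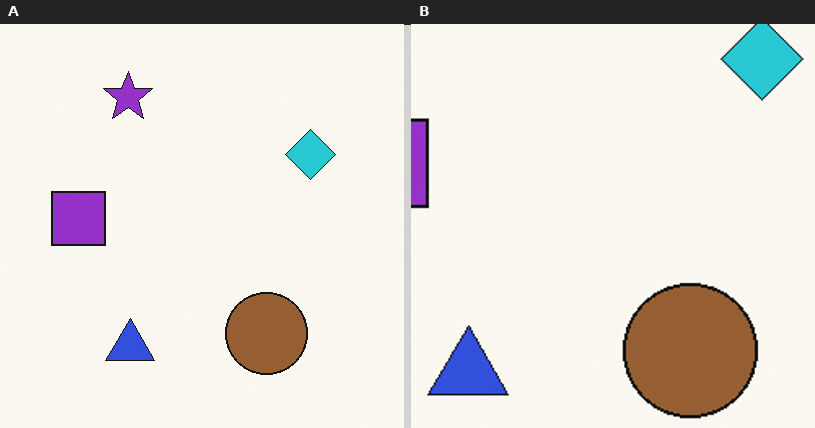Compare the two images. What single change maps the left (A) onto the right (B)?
The right (B) image is the left (A) cropped tightly and scaled back up.

The visible shapes are larger and the field of view is narrower; shapes near the original edges may be partly or wholly outside the frame — a crop-and-rescale.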